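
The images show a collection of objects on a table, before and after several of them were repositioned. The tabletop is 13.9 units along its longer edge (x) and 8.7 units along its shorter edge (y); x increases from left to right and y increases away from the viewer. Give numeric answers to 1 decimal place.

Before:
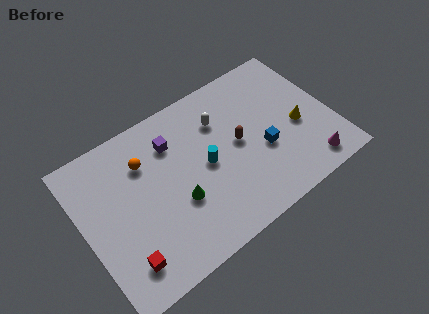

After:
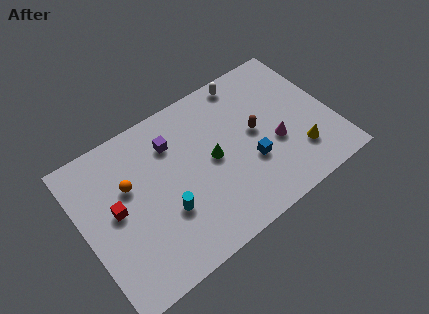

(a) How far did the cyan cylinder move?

2.8

The cyan cylinder moved from about (6.8, 4.3) to (4.3, 3.0), a distance of √(2.5² + 1.3²) ≈ 2.8.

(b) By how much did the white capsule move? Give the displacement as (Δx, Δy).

(1.8, 1.5)

The white capsule was at about (8.0, 6.3) and moved to about (9.8, 7.8).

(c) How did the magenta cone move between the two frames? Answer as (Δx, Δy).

(-1.5, 2.2)

From the two frames, the magenta cone sits at roughly (12.1, 1.2) before and (10.6, 3.4) after.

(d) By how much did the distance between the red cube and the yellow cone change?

-0.3

They were about 10.5 units apart before and 10.2 after — 0.3 units closer together.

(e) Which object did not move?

the purple cube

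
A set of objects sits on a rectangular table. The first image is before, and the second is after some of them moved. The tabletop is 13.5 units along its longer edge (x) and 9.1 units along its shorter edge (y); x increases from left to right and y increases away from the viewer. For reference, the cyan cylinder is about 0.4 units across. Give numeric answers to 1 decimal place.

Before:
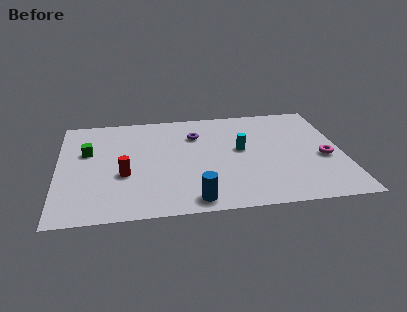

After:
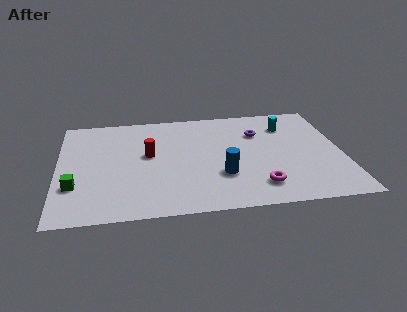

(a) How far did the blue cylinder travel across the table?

2.4

The blue cylinder was near (6.3, 1.0) before and (7.7, 2.9) after, so it travelled √(1.4² + 1.9²) ≈ 2.4 units.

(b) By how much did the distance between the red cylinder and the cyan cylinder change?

+1.1

They were about 5.8 units apart before and 6.9 after — 1.1 units further apart.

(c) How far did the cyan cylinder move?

3.0

From (8.7, 5.0) to (11.0, 6.9), the cyan cylinder covered √(2.3² + 1.9²) ≈ 3.0 units.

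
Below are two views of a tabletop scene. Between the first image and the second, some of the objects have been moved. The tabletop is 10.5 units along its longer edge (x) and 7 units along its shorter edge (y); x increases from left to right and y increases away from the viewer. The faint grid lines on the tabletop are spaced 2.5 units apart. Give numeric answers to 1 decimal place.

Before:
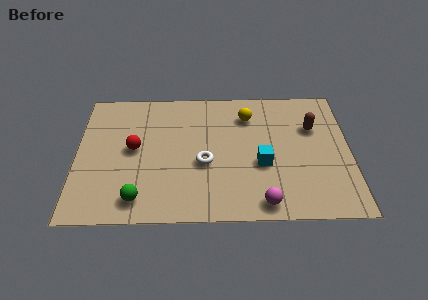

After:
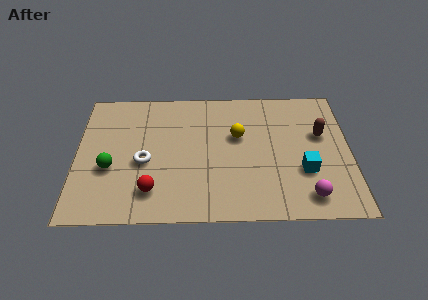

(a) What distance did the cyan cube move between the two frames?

1.6

The cyan cube was near (7.1, 2.8) before and (8.7, 2.4) after, so it travelled √(1.6² + 0.4²) ≈ 1.6 units.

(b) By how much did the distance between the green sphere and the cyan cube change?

+2.4

Before: roughly 5.0 units apart; after: 7.4. That's 2.4 units further apart.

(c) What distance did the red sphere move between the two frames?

2.3

The red sphere was near (2.2, 3.7) before and (2.9, 1.5) after, so it travelled √(0.7² + 2.2²) ≈ 2.3 units.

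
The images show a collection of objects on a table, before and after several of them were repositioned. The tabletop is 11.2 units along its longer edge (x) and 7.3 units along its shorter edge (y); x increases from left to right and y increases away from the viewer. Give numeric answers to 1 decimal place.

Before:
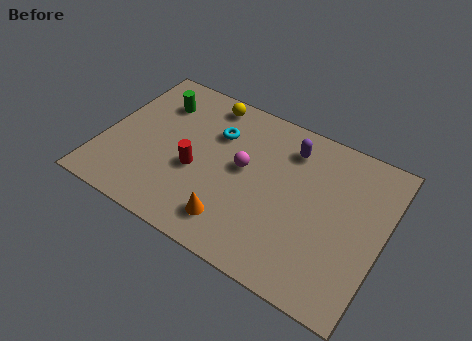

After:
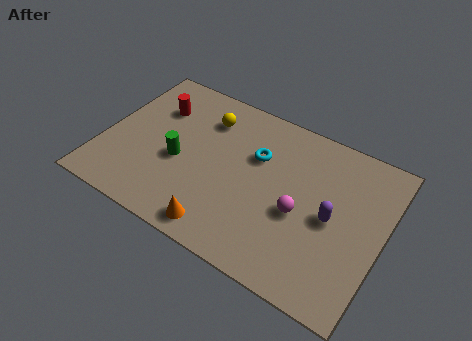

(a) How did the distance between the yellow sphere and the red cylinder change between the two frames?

-1.4

They were about 3.4 units apart before and 2.0 after — 1.4 units closer together.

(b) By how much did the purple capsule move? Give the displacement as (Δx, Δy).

(2.0, -2.3)

The purple capsule started near (7.2, 5.8) and ended near (9.2, 3.5).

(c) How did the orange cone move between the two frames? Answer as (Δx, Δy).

(-0.4, -0.5)

The orange cone was at about (5.6, 1.4) and moved to about (5.2, 0.9).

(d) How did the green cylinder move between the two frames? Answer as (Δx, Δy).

(1.3, -2.4)

The green cylinder started near (1.8, 5.5) and ended near (3.1, 3.1).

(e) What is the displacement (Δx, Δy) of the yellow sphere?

(0.1, -0.8)

The yellow sphere started near (3.7, 6.4) and ended near (3.8, 5.6).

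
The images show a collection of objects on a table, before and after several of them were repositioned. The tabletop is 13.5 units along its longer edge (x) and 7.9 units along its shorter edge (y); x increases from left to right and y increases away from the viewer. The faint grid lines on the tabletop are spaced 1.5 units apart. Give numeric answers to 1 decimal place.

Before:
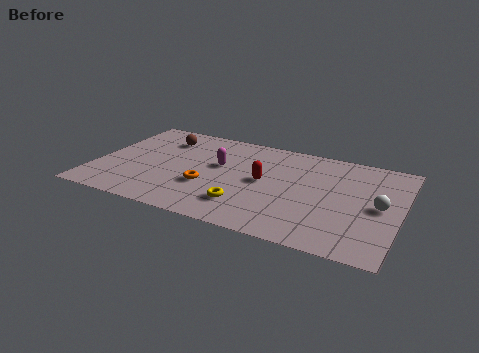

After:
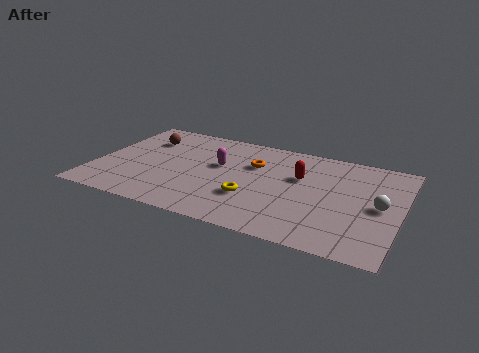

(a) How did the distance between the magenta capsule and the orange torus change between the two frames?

-0.3

Before: roughly 1.9 units apart; after: 1.6. That's 0.3 units closer together.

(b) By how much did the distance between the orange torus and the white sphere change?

-1.7

They were about 7.6 units apart before and 5.9 after — 1.7 units closer together.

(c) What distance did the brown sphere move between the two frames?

0.9

The brown sphere was near (2.7, 6.1) before and (1.9, 5.8) after, so it travelled √(0.8² + 0.3²) ≈ 0.9 units.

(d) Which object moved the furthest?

the orange torus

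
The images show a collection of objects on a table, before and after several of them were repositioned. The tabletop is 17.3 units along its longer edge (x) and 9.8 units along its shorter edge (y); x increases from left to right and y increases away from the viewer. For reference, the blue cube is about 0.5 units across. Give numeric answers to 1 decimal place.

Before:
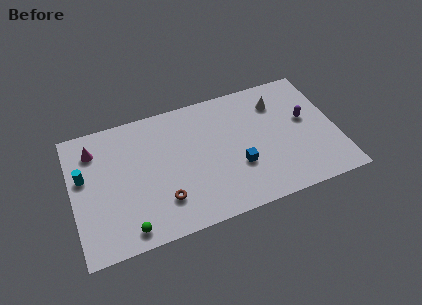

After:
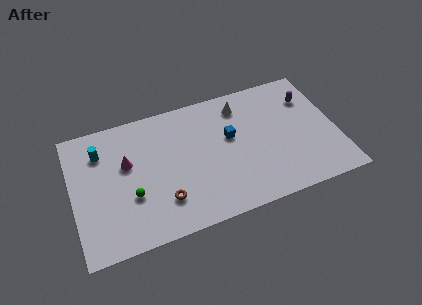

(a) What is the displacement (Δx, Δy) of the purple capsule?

(0.4, 1.6)

The purple capsule was at about (15.4, 5.6) and moved to about (15.8, 7.2).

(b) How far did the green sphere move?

2.3

The green sphere moved from about (3.3, 1.2) to (3.7, 3.5), a distance of √(0.4² + 2.3²) ≈ 2.3.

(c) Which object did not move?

the brown torus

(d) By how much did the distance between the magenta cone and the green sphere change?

-4.2

Before: roughly 6.7 units apart; after: 2.5. That's 4.2 units closer together.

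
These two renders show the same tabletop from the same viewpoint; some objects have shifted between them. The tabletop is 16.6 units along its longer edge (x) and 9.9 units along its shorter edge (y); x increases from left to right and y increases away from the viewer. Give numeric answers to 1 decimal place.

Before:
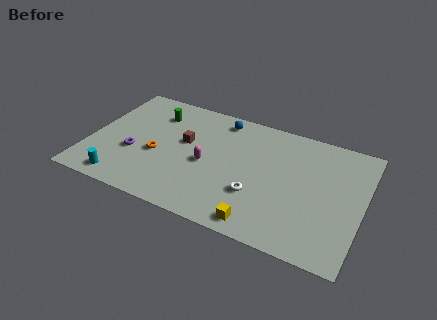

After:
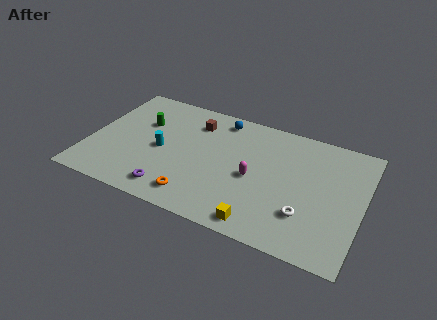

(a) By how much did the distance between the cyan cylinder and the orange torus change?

+0.5

The distance was about 3.4 in the first image and 3.9 in the second, so they moved 0.5 units further apart.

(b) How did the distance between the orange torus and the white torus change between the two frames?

+0.3

Before: roughly 6.3 units apart; after: 6.6. That's 0.3 units further apart.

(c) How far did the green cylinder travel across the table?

1.3

The green cylinder moved from about (3.6, 7.6) to (3.0, 6.5), a distance of √(0.6² + 1.1²) ≈ 1.3.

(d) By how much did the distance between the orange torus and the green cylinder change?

+2.7

They were about 3.6 units apart before and 6.3 after — 2.7 units further apart.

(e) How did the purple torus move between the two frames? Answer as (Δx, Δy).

(2.6, -2.2)

The purple torus was at about (2.8, 3.7) and moved to about (5.4, 1.5).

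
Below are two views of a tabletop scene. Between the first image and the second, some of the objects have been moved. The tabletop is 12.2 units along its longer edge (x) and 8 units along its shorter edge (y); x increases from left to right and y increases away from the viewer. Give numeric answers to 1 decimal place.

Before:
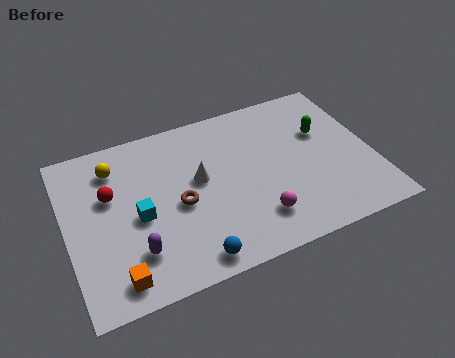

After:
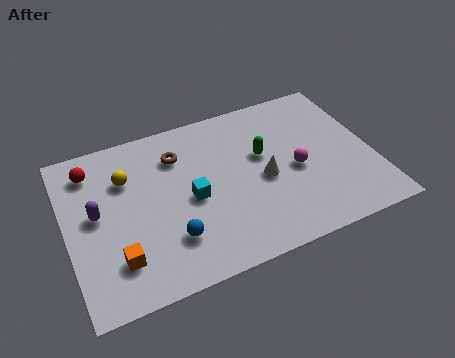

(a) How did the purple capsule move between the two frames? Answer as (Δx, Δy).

(-1.3, 2.3)

The purple capsule was at about (2.5, 2.0) and moved to about (1.2, 4.3).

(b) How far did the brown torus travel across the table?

2.4

From (4.4, 3.6) to (4.6, 6.0), the brown torus covered √(0.2² + 2.4²) ≈ 2.4 units.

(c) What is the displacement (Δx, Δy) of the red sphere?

(-0.6, 1.5)

From the two frames, the red sphere sits at roughly (1.8, 5.0) before and (1.2, 6.5) after.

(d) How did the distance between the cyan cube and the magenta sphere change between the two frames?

-0.6

They were about 4.8 units apart before and 4.2 after — 0.6 units closer together.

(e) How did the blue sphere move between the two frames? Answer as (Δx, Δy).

(-0.7, 1.2)

The blue sphere started near (4.6, 0.9) and ended near (3.9, 2.1).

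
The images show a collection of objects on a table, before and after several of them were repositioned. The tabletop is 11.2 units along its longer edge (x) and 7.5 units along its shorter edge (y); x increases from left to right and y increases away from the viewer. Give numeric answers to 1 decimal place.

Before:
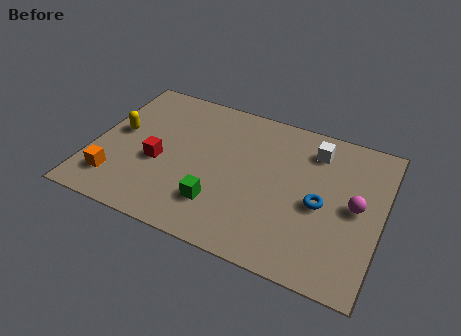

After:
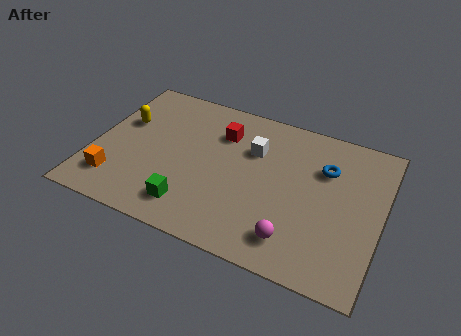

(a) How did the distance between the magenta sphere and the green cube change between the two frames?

-1.4

They were about 5.4 units apart before and 4.0 after — 1.4 units closer together.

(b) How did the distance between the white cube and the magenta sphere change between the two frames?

+1.4

They were about 2.8 units apart before and 4.2 after — 1.4 units further apart.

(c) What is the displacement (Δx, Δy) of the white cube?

(-2.3, -0.9)

The white cube was at about (8.4, 6.0) and moved to about (6.1, 5.1).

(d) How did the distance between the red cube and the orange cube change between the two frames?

+3.3

The distance was about 2.1 in the first image and 5.4 in the second, so they moved 3.3 units further apart.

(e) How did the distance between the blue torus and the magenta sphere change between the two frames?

+2.5

They were about 1.4 units apart before and 3.9 after — 2.5 units further apart.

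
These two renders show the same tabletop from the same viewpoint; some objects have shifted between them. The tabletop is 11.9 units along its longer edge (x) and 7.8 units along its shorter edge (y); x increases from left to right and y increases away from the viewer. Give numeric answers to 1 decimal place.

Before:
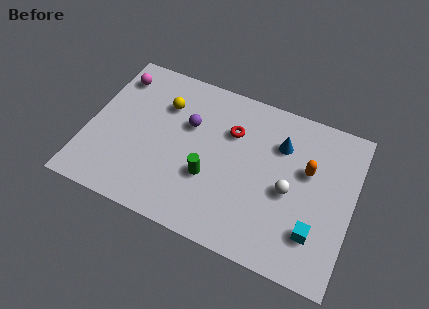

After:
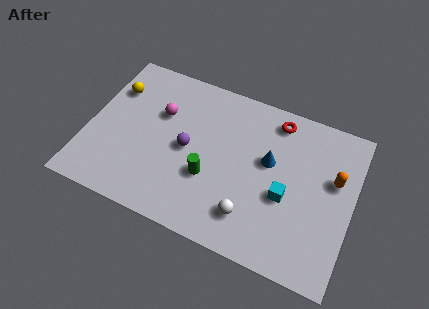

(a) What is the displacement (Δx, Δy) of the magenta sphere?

(2.2, -1.2)

The magenta sphere was at about (0.9, 6.3) and moved to about (3.1, 5.1).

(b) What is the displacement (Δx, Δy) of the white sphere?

(-1.5, -1.8)

From the two frames, the white sphere sits at roughly (9.1, 3.5) before and (7.6, 1.7) after.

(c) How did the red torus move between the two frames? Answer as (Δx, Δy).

(1.9, 1.3)

The red torus started near (6.3, 5.4) and ended near (8.2, 6.7).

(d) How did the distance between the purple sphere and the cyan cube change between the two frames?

-2.2

The distance was about 6.7 in the first image and 4.5 in the second, so they moved 2.2 units closer together.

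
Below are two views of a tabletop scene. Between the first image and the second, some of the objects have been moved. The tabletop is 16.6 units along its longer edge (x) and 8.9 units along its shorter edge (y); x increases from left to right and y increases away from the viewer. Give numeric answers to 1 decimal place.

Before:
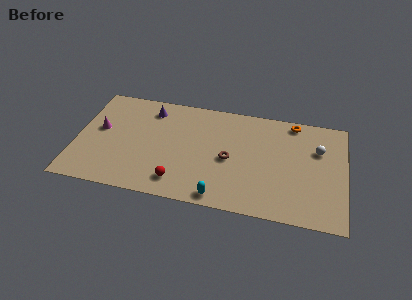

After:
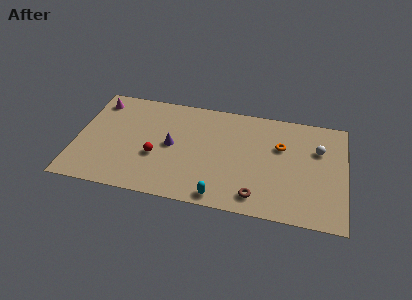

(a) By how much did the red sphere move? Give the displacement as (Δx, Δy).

(-1.5, 1.8)

From the two frames, the red sphere sits at roughly (6.5, 1.6) before and (5.0, 3.4) after.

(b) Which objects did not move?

the cyan capsule and the white sphere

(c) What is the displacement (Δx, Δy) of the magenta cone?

(-0.3, 2.4)

From the two frames, the magenta cone sits at roughly (1.4, 5.0) before and (1.1, 7.4) after.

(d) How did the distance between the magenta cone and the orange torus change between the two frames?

-0.7

The distance was about 12.3 in the first image and 11.6 in the second, so they moved 0.7 units closer together.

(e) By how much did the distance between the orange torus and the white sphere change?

-0.3

They were about 2.6 units apart before and 2.3 after — 0.3 units closer together.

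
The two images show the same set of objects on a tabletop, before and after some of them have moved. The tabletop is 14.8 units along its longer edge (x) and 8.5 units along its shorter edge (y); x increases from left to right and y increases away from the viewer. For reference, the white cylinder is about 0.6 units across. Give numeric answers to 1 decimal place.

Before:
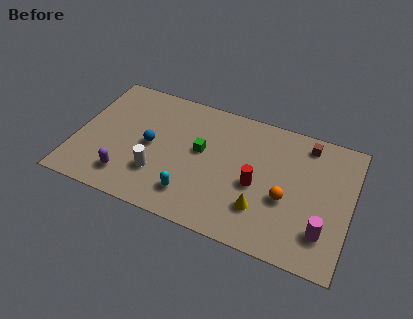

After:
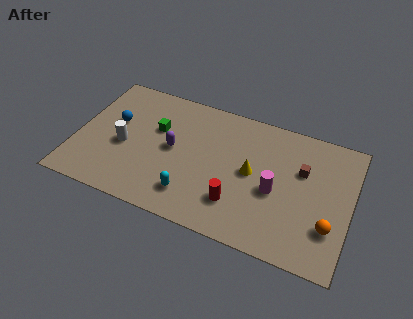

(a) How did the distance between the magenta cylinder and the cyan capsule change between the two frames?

-2.3

They were about 7.0 units apart before and 4.7 after — 2.3 units closer together.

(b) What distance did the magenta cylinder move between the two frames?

3.1

The magenta cylinder moved from about (13.5, 2.1) to (10.8, 3.7), a distance of √(2.7² + 1.6²) ≈ 3.1.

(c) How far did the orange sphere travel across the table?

2.6

The orange sphere moved from about (11.4, 3.4) to (13.8, 2.5), a distance of √(2.4² + 0.9²) ≈ 2.6.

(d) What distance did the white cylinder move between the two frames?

2.3

From (4.6, 2.5) to (2.6, 3.7), the white cylinder covered √(2.0² + 1.2²) ≈ 2.3 units.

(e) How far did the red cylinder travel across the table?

1.7

The red cylinder moved from about (9.8, 3.7) to (8.9, 2.2), a distance of √(0.9² + 1.5²) ≈ 1.7.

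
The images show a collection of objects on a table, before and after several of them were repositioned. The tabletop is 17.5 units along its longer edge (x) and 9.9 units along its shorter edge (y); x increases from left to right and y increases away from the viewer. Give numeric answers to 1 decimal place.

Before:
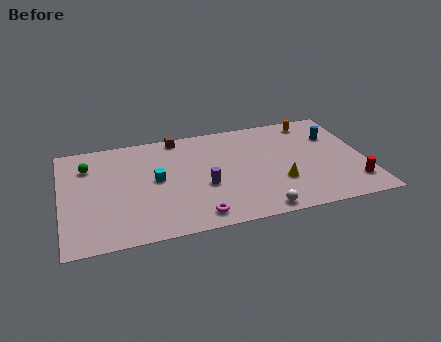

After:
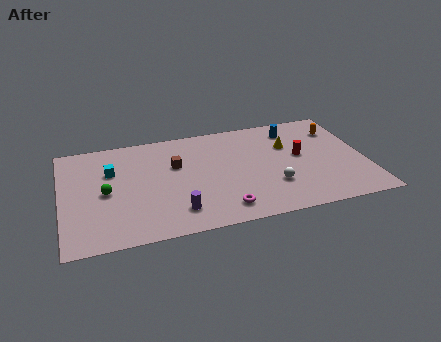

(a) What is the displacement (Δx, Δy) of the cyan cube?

(-2.5, 1.4)

From the two frames, the cyan cube sits at roughly (5.4, 5.2) before and (2.9, 6.6) after.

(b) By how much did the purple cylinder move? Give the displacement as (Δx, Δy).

(-1.7, -1.9)

From the two frames, the purple cylinder sits at roughly (8.1, 3.9) before and (6.4, 2.0) after.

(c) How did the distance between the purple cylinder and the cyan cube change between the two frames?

+2.8

Before: roughly 3.0 units apart; after: 5.8. That's 2.8 units further apart.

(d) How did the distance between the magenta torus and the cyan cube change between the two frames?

+3.5

The distance was about 4.4 in the first image and 7.9 in the second, so they moved 3.5 units further apart.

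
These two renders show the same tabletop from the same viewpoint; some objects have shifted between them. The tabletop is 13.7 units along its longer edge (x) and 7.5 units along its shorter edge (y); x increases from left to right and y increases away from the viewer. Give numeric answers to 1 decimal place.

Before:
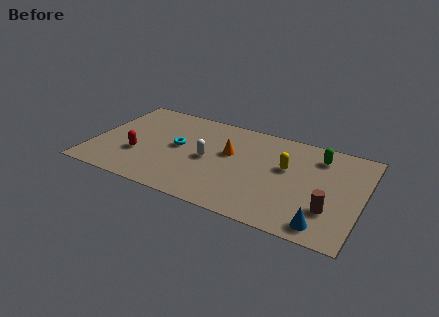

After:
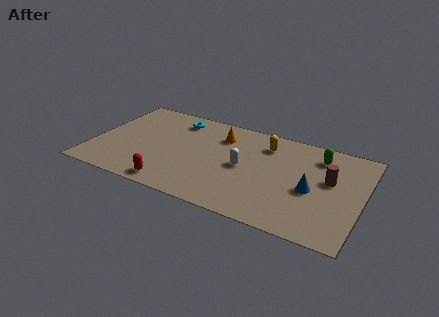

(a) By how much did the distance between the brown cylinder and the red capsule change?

-1.4

They were about 9.8 units apart before and 8.4 after — 1.4 units closer together.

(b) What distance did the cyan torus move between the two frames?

2.2

The cyan torus was near (4.3, 4.0) before and (3.9, 6.2) after, so it travelled √(0.4² + 2.2²) ≈ 2.2 units.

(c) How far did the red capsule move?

2.6

The red capsule was near (2.4, 2.6) before and (4.4, 0.9) after, so it travelled √(2.0² + 1.7²) ≈ 2.6 units.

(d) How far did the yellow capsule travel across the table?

1.8

The yellow capsule was near (9.8, 4.5) before and (8.6, 5.9) after, so it travelled √(1.2² + 1.4²) ≈ 1.8 units.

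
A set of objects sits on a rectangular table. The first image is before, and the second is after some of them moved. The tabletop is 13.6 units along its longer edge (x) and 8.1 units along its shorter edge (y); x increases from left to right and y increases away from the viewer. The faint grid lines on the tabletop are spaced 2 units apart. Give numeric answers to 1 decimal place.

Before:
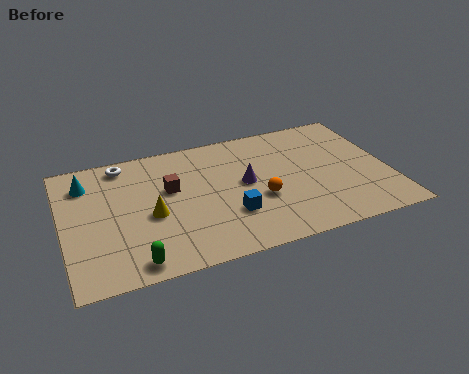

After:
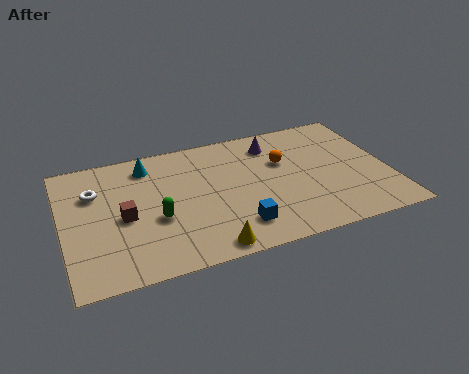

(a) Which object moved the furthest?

the yellow cone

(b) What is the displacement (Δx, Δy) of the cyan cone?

(2.6, 0.4)

The cyan cone started near (1.1, 6.3) and ended near (3.7, 6.7).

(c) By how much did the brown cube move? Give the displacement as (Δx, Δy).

(-2.0, -1.2)

From the two frames, the brown cube sits at roughly (4.5, 4.9) before and (2.5, 3.7) after.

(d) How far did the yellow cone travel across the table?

3.4

The yellow cone moved from about (3.6, 3.5) to (5.7, 0.8), a distance of √(2.1² + 2.7²) ≈ 3.4.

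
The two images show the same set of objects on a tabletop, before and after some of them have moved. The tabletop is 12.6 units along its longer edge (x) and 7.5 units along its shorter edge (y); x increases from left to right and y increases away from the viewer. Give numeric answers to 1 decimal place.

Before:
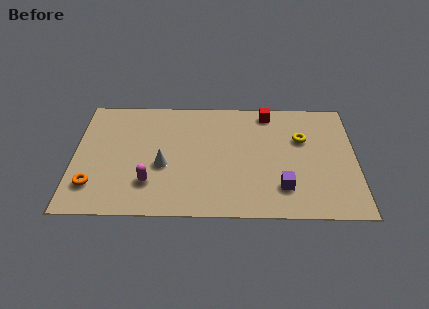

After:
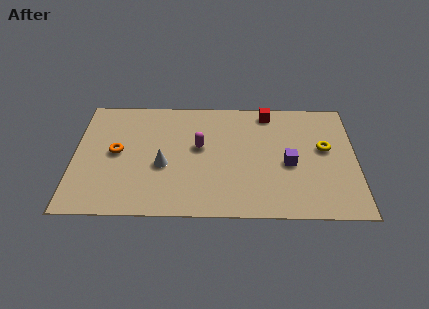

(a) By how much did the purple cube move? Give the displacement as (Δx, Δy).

(0.3, 1.5)

The purple cube was at about (9.3, 1.8) and moved to about (9.6, 3.3).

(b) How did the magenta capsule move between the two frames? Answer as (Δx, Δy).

(2.2, 2.3)

The magenta capsule was at about (3.4, 2.0) and moved to about (5.6, 4.3).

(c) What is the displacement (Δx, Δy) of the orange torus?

(1.0, 2.1)

The orange torus was at about (0.9, 1.8) and moved to about (1.9, 3.9).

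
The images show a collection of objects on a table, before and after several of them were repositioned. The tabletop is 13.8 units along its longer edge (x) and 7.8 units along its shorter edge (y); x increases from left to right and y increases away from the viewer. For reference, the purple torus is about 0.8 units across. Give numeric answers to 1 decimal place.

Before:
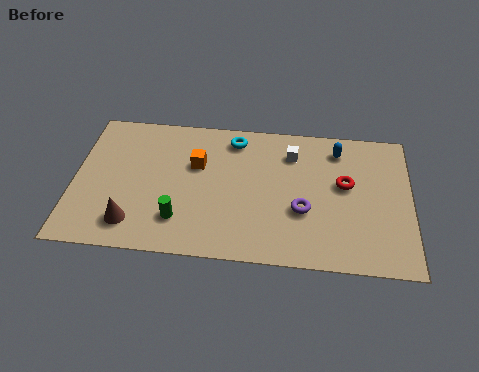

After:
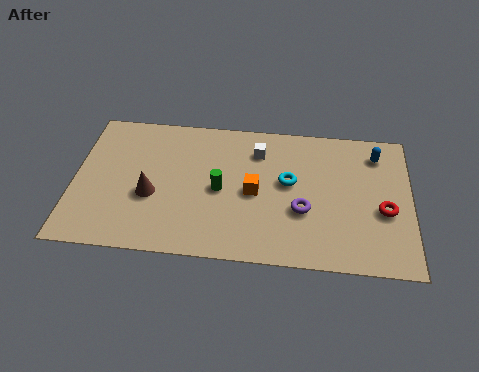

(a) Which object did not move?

the purple torus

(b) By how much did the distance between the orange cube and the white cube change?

-1.7

Before: roughly 4.0 units apart; after: 2.3. That's 1.7 units closer together.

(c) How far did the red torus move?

2.1

The red torus moved from about (11.1, 4.5) to (12.7, 3.2), a distance of √(1.6² + 1.3²) ≈ 2.1.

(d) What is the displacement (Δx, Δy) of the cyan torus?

(2.3, -2.2)

The cyan torus started near (6.5, 6.6) and ended near (8.8, 4.4).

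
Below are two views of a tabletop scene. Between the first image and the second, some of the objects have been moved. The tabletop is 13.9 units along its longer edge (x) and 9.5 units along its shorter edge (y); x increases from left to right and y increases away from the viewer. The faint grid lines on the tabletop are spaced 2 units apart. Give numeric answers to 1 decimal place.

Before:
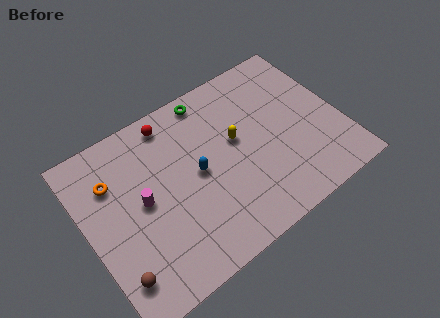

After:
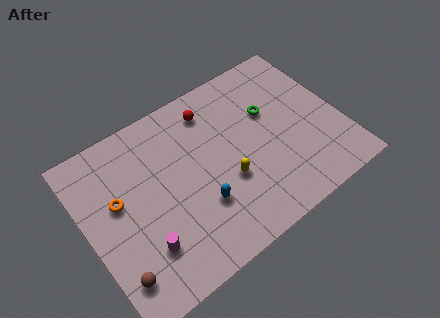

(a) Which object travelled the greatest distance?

the green torus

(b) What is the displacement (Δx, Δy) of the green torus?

(2.9, -2.5)

The green torus was at about (7.4, 8.5) and moved to about (10.3, 6.0).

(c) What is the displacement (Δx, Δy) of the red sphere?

(2.2, -0.5)

From the two frames, the red sphere sits at roughly (5.2, 8.3) before and (7.4, 7.8) after.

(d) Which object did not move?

the brown sphere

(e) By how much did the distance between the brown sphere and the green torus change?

+1.0

They were about 9.2 units apart before and 10.2 after — 1.0 units further apart.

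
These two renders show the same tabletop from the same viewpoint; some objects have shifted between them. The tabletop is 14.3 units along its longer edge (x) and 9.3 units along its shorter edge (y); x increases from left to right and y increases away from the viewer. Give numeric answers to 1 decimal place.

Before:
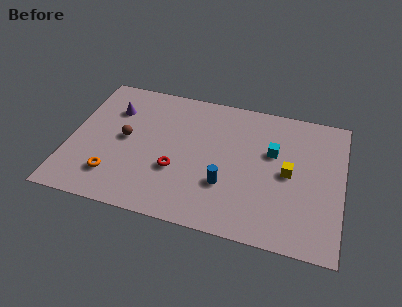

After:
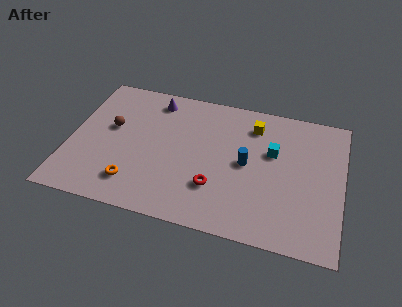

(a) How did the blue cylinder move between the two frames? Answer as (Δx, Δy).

(1.0, 1.7)

The blue cylinder was at about (8.3, 3.0) and moved to about (9.3, 4.7).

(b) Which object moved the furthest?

the yellow cube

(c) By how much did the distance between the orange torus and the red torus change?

+0.9

The distance was about 3.4 in the first image and 4.3 in the second, so they moved 0.9 units further apart.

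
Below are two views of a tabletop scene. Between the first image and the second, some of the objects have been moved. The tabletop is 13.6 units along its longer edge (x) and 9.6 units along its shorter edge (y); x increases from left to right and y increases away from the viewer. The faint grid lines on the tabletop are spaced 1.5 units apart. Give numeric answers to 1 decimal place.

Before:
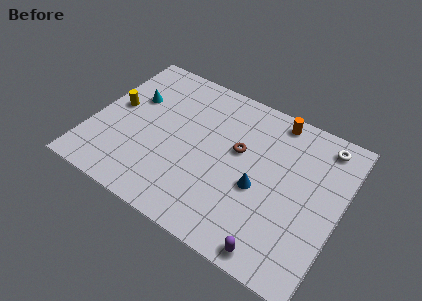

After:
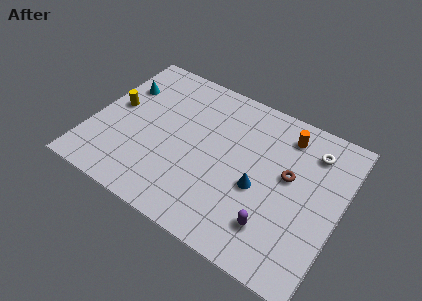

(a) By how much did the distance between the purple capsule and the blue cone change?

-1.3

Before: roughly 3.4 units apart; after: 2.1. That's 1.3 units closer together.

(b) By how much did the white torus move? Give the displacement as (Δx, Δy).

(-0.5, -0.7)

The white torus started near (12.2, 8.3) and ended near (11.7, 7.6).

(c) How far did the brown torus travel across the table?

2.8

The brown torus was near (7.9, 5.7) before and (10.7, 5.5) after, so it travelled √(2.8² + 0.2²) ≈ 2.8 units.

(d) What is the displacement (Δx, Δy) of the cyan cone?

(-0.7, 0.5)

The cyan cone started near (1.9, 6.2) and ended near (1.2, 6.7).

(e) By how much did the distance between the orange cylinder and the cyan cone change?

+1.1

They were about 8.0 units apart before and 9.1 after — 1.1 units further apart.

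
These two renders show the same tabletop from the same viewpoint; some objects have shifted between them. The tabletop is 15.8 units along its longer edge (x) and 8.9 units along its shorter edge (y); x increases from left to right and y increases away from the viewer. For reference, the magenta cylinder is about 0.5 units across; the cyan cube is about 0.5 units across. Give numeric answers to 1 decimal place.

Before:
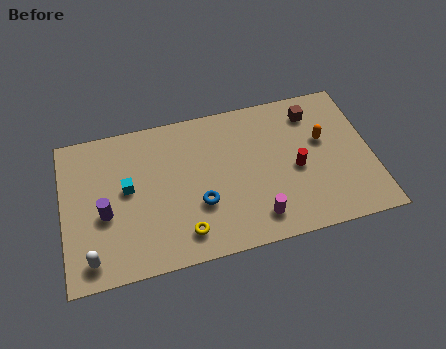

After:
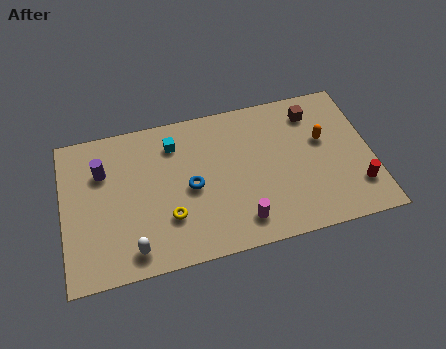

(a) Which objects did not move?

the brown cube and the orange capsule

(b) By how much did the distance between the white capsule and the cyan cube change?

+2.1

The distance was about 4.1 in the first image and 6.2 in the second, so they moved 2.1 units further apart.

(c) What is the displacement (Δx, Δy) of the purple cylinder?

(0.0, 2.5)

The purple cylinder started near (2.1, 3.7) and ended near (2.1, 6.2).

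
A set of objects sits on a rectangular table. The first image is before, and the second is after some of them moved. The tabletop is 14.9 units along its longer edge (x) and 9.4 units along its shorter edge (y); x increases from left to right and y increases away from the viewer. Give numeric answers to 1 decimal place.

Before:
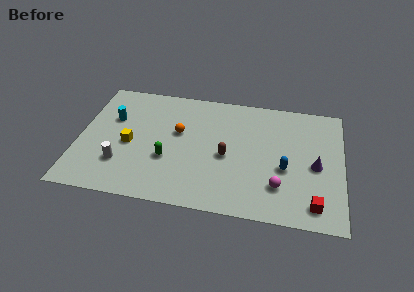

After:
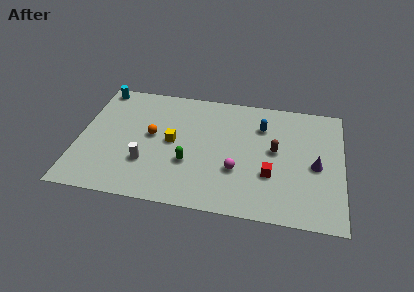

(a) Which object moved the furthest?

the blue capsule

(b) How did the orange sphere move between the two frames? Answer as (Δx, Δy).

(-1.5, -0.5)

The orange sphere started near (5.6, 5.6) and ended near (4.1, 5.1).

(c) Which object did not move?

the purple cone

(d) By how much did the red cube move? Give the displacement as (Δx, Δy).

(-2.5, 1.8)

The red cube was at about (13.4, 1.4) and moved to about (10.9, 3.2).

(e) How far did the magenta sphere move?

2.5

The magenta sphere was near (11.4, 2.4) before and (9.0, 3.2) after, so it travelled √(2.4² + 0.8²) ≈ 2.5 units.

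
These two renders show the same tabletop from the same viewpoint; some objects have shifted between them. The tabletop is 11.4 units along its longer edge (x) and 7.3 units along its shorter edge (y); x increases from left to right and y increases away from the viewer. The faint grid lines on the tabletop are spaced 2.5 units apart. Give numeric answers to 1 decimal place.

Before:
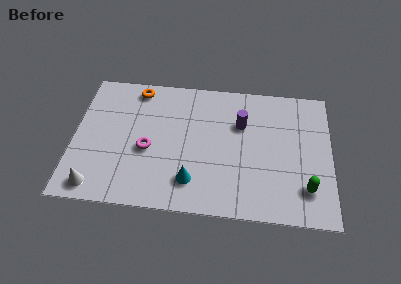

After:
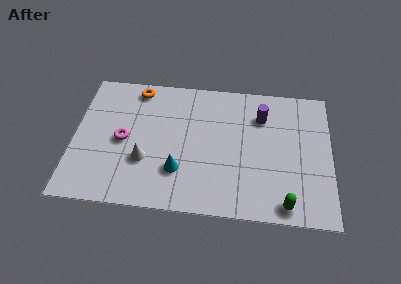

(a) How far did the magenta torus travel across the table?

1.2

From (3.3, 3.1) to (2.2, 3.5), the magenta torus covered √(1.1² + 0.4²) ≈ 1.2 units.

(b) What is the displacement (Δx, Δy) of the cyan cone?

(-0.6, 0.5)

The cyan cone was at about (5.3, 1.6) and moved to about (4.7, 2.1).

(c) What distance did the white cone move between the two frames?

2.6

From (1.1, 0.9) to (3.2, 2.5), the white cone covered √(2.1² + 1.6²) ≈ 2.6 units.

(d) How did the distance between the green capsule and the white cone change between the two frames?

-2.8

They were about 9.2 units apart before and 6.4 after — 2.8 units closer together.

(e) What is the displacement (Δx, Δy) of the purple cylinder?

(0.9, 0.5)

The purple cylinder started near (7.4, 4.9) and ended near (8.3, 5.4).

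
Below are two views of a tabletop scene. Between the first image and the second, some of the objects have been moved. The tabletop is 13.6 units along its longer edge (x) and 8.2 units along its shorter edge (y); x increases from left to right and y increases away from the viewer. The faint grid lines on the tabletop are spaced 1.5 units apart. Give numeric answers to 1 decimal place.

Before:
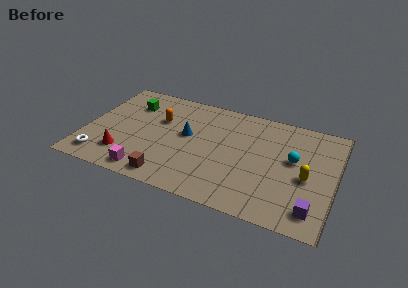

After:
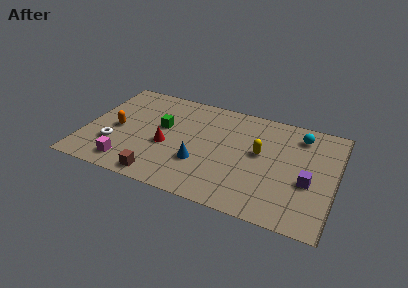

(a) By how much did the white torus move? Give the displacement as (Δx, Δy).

(0.6, 1.2)

The white torus started near (1.1, 1.3) and ended near (1.7, 2.5).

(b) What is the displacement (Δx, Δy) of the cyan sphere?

(0.2, 2.0)

The cyan sphere started near (11.3, 4.7) and ended near (11.5, 6.7).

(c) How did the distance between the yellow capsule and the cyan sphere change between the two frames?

+1.5

The distance was about 1.4 in the first image and 2.9 in the second, so they moved 1.5 units further apart.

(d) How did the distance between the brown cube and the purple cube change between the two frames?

+0.5

Before: roughly 7.7 units apart; after: 8.2. That's 0.5 units further apart.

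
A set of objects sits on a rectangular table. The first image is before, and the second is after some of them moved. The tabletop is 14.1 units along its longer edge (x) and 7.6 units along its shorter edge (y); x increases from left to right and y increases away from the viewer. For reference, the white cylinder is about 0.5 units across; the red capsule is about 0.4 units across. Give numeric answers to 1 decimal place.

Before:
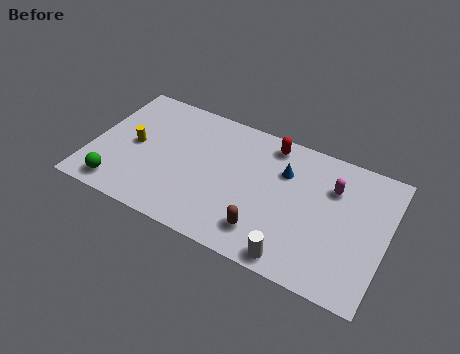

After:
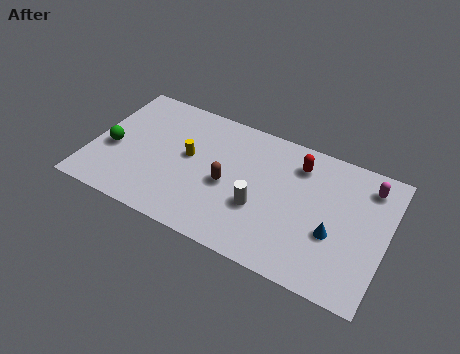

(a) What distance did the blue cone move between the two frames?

3.5

The blue cone was near (9.1, 5.3) before and (11.7, 2.9) after, so it travelled √(2.6² + 2.4²) ≈ 3.5 units.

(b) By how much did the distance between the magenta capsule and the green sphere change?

+1.7

They were about 10.7 units apart before and 12.4 after — 1.7 units further apart.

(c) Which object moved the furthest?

the blue cone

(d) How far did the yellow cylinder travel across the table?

2.6

The yellow cylinder moved from about (2.0, 3.8) to (4.6, 4.2), a distance of √(2.6² + 0.4²) ≈ 2.6.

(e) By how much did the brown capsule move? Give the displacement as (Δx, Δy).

(-2.0, 1.8)

The brown capsule was at about (8.6, 1.6) and moved to about (6.6, 3.4).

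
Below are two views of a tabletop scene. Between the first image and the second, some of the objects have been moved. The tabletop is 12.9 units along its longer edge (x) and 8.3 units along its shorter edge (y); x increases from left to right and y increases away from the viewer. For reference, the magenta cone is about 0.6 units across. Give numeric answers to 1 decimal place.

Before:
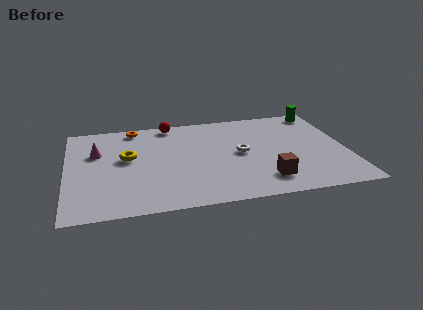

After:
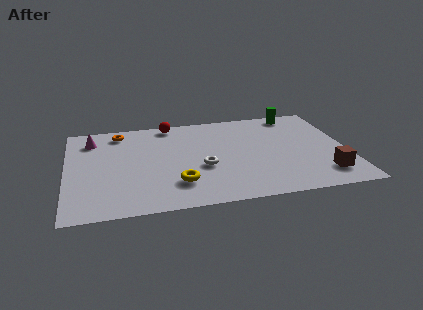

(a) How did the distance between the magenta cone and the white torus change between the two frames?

-0.7

Before: roughly 6.7 units apart; after: 6.0. That's 0.7 units closer together.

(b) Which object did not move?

the red sphere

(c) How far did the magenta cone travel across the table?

1.2

The magenta cone was near (1.4, 5.4) before and (1.2, 6.6) after, so it travelled √(0.2² + 1.2²) ≈ 1.2 units.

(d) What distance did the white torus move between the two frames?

2.0

The white torus was near (8.0, 4.2) before and (6.2, 3.3) after, so it travelled √(1.8² + 0.9²) ≈ 2.0 units.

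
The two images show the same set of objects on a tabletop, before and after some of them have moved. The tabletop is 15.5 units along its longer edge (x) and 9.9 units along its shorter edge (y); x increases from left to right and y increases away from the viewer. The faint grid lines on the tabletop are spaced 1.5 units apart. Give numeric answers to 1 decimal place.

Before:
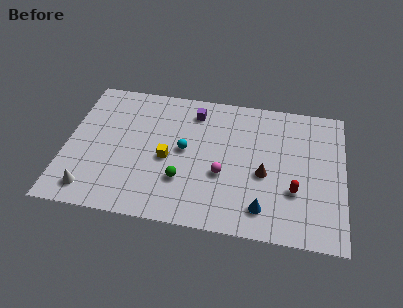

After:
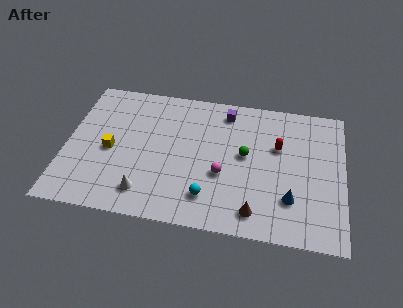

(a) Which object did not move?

the magenta sphere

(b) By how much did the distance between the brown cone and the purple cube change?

+1.5

Before: roughly 5.7 units apart; after: 7.2. That's 1.5 units further apart.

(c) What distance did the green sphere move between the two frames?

4.2

From (6.6, 3.0) to (10.0, 5.4), the green sphere covered √(3.4² + 2.4²) ≈ 4.2 units.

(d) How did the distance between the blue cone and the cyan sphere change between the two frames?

-1.1

The distance was about 5.6 in the first image and 4.5 in the second, so they moved 1.1 units closer together.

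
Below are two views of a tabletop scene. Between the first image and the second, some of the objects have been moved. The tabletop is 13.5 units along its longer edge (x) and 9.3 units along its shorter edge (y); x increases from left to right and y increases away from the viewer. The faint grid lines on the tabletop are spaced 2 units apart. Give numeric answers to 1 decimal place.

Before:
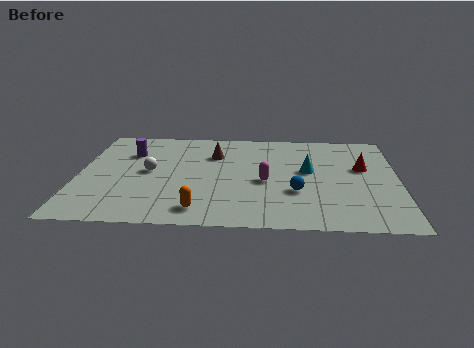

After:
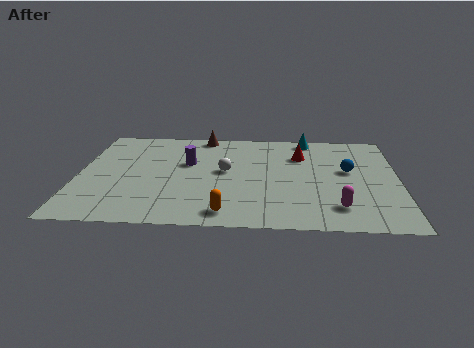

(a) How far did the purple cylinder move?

2.7

The purple cylinder moved from about (2.1, 6.6) to (4.6, 5.7), a distance of √(2.5² + 0.9²) ≈ 2.7.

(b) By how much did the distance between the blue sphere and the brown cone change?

+2.1

The distance was about 4.9 in the first image and 7.0 in the second, so they moved 2.1 units further apart.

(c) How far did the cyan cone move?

3.2

From (9.7, 5.2) to (9.7, 8.4), the cyan cone covered √(0.0² + 3.2²) ≈ 3.2 units.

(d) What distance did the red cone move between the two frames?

2.8

From (12.0, 5.6) to (9.4, 6.7), the red cone covered √(2.6² + 1.1²) ≈ 2.8 units.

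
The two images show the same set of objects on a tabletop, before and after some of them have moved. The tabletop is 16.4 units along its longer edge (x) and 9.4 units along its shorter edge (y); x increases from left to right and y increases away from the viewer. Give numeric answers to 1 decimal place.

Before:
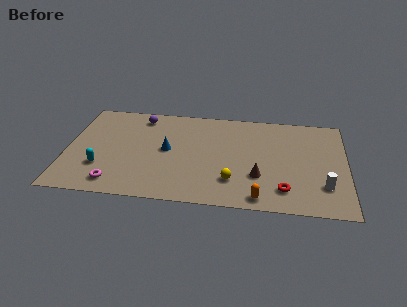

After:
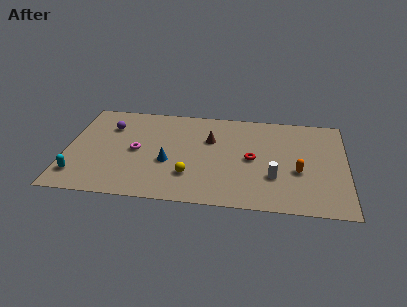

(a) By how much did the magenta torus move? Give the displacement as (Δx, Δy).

(1.1, 3.2)

From the two frames, the magenta torus sits at roughly (3.0, 1.4) before and (4.1, 4.6) after.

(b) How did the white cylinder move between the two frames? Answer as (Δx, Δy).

(-2.9, 0.5)

The white cylinder was at about (15.1, 2.5) and moved to about (12.2, 3.0).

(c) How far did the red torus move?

3.3

The red torus was near (12.8, 1.9) before and (10.9, 4.6) after, so it travelled √(1.9² + 2.7²) ≈ 3.3 units.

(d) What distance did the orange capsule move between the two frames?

3.5

The orange capsule moved from about (11.4, 1.0) to (13.6, 3.7), a distance of √(2.2² + 2.7²) ≈ 3.5.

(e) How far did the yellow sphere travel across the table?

2.5

From (9.8, 2.4) to (7.3, 2.6), the yellow sphere covered √(2.5² + 0.2²) ≈ 2.5 units.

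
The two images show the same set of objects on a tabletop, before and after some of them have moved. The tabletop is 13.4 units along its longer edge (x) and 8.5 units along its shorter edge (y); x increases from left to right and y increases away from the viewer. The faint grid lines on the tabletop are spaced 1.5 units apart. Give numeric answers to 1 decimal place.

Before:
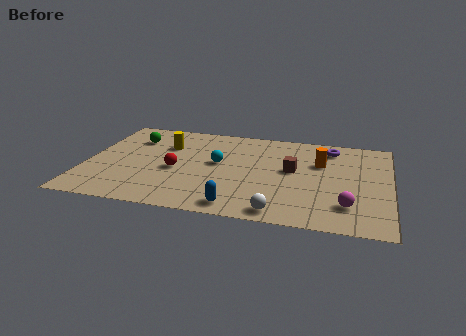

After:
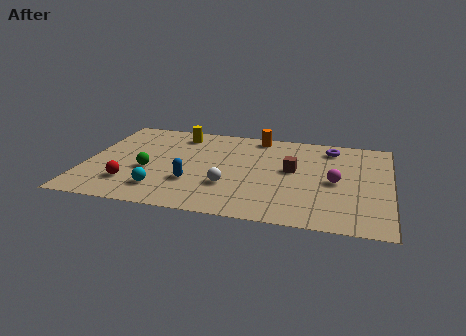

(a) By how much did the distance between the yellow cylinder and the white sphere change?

-2.2

The distance was about 7.3 in the first image and 5.1 in the second, so they moved 2.2 units closer together.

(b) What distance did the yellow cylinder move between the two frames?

1.3

The yellow cylinder moved from about (3.4, 5.9) to (3.9, 7.1), a distance of √(0.5² + 1.2²) ≈ 1.3.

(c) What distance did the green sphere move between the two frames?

3.0

The green sphere moved from about (1.9, 6.3) to (2.8, 3.4), a distance of √(0.9² + 2.9²) ≈ 3.0.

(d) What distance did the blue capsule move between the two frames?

2.7

The blue capsule moved from about (6.9, 1.0) to (4.8, 2.7), a distance of √(2.1² + 1.7²) ≈ 2.7.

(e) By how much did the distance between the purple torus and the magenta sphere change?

-2.1

Before: roughly 5.2 units apart; after: 3.1. That's 2.1 units closer together.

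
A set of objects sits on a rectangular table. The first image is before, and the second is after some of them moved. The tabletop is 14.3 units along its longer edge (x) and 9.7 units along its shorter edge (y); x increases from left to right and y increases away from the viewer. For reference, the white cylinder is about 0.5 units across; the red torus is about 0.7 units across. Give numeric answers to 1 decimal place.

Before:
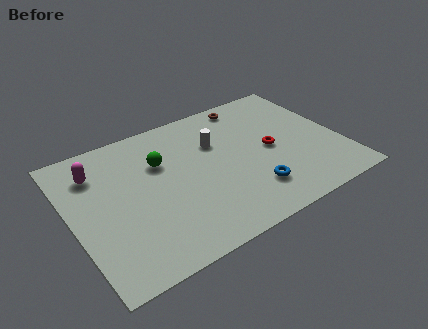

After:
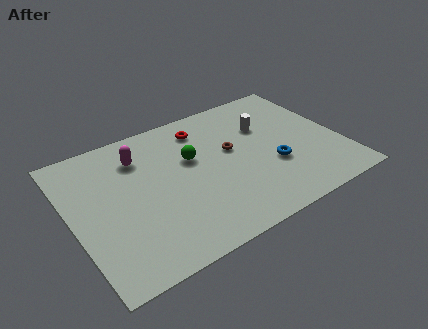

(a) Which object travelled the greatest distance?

the red torus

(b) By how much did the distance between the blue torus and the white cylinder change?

-1.4

They were about 4.4 units apart before and 3.0 after — 1.4 units closer together.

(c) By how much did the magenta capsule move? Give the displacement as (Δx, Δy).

(2.3, 0.0)

The magenta capsule was at about (1.6, 7.4) and moved to about (3.9, 7.4).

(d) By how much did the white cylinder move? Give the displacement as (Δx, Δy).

(2.7, 0.0)

The white cylinder started near (7.9, 6.5) and ended near (10.6, 6.5).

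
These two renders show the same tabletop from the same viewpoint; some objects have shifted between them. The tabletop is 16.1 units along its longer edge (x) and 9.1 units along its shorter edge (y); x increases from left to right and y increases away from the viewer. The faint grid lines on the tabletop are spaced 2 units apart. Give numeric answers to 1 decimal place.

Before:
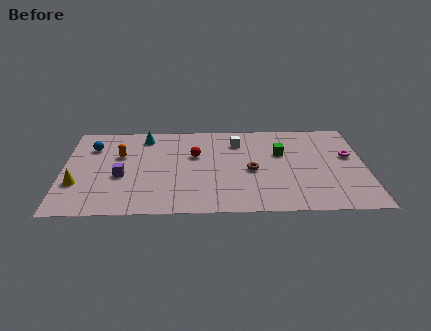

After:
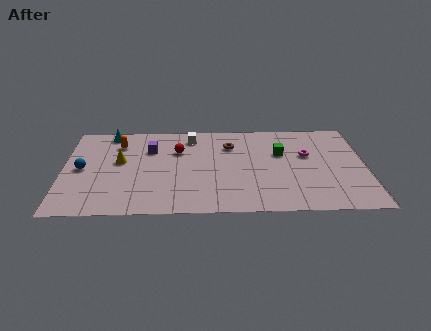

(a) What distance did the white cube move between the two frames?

2.6

From (9.3, 7.0) to (6.8, 7.6), the white cube covered √(2.5² + 0.6²) ≈ 2.6 units.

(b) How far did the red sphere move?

1.0

From (7.0, 5.7) to (6.1, 6.2), the red sphere covered √(0.9² + 0.5²) ≈ 1.0 units.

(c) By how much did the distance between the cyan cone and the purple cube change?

-1.4

The distance was about 4.2 in the first image and 2.8 in the second, so they moved 1.4 units closer together.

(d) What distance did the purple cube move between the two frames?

3.1

The purple cube moved from about (3.1, 3.7) to (4.6, 6.4), a distance of √(1.5² + 2.7²) ≈ 3.1.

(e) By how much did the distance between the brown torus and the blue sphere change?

-0.7

They were about 8.9 units apart before and 8.2 after — 0.7 units closer together.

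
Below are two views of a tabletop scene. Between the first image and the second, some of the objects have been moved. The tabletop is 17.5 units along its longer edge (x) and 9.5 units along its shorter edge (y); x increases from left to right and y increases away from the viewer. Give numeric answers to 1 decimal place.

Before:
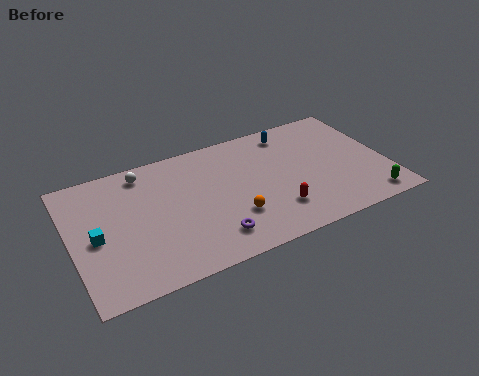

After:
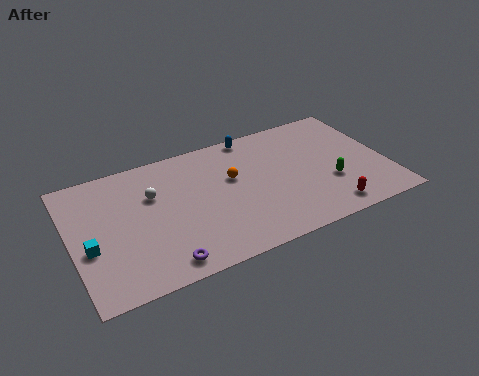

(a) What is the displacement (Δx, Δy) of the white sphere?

(0.3, -1.9)

The white sphere started near (4.3, 8.2) and ended near (4.6, 6.3).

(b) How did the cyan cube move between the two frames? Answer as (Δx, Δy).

(-0.4, -0.6)

The cyan cube started near (1.3, 4.4) and ended near (0.9, 3.8).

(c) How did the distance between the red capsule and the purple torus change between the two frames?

+5.6

The distance was about 3.6 in the first image and 9.2 in the second, so they moved 5.6 units further apart.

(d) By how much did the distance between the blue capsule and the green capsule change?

-1.2

They were about 7.7 units apart before and 6.5 after — 1.2 units closer together.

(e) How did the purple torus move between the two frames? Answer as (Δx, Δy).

(-2.8, -0.7)

From the two frames, the purple torus sits at roughly (7.4, 1.9) before and (4.6, 1.2) after.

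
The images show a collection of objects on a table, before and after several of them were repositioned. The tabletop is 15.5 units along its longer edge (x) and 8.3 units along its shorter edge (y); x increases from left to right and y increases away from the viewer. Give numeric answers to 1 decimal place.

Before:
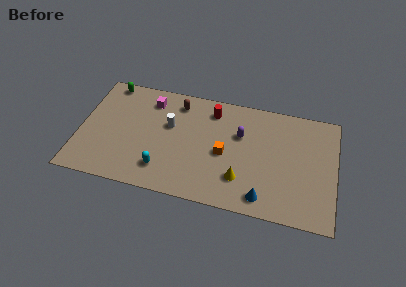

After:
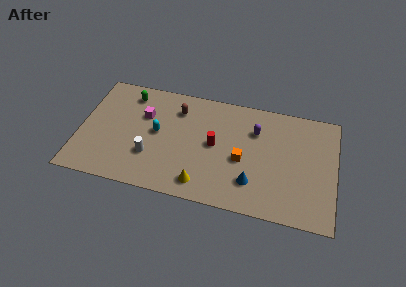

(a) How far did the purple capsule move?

1.0

From (9.7, 5.4) to (10.6, 5.9), the purple capsule covered √(0.9² + 0.5²) ≈ 1.0 units.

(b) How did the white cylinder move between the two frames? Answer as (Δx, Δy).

(-1.0, -2.5)

The white cylinder started near (5.4, 5.1) and ended near (4.4, 2.6).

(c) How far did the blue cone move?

1.1

From (11.3, 1.2) to (10.6, 2.1), the blue cone covered √(0.7² + 0.9²) ≈ 1.1 units.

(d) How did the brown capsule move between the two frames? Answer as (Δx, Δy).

(0.0, -0.5)

From the two frames, the brown capsule sits at roughly (5.8, 6.9) before and (5.8, 6.4) after.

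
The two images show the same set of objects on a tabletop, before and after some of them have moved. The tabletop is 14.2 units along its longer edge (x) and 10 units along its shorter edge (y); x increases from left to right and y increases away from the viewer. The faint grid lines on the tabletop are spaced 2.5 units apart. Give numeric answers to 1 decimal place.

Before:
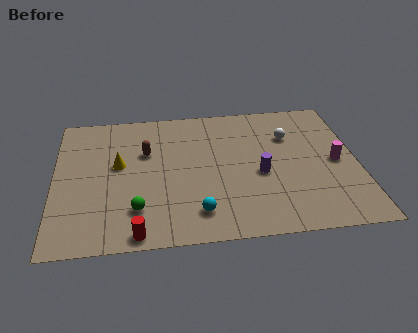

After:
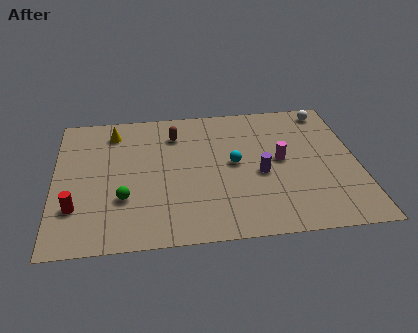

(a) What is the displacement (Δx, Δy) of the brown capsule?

(1.4, 1.2)

The brown capsule started near (4.3, 6.5) and ended near (5.7, 7.7).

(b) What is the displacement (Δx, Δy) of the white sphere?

(1.9, 1.8)

The white sphere was at about (11.1, 7.0) and moved to about (13.0, 8.8).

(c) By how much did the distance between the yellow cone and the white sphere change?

+2.0

The distance was about 8.2 in the first image and 10.2 in the second, so they moved 2.0 units further apart.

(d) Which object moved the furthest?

the cyan sphere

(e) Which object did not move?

the purple cylinder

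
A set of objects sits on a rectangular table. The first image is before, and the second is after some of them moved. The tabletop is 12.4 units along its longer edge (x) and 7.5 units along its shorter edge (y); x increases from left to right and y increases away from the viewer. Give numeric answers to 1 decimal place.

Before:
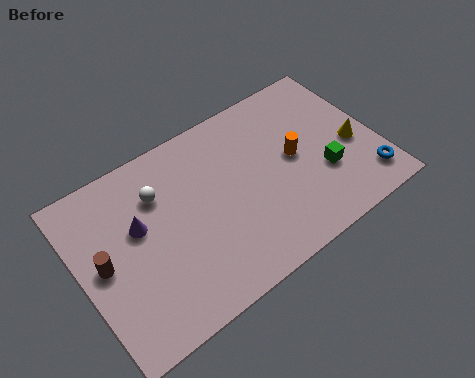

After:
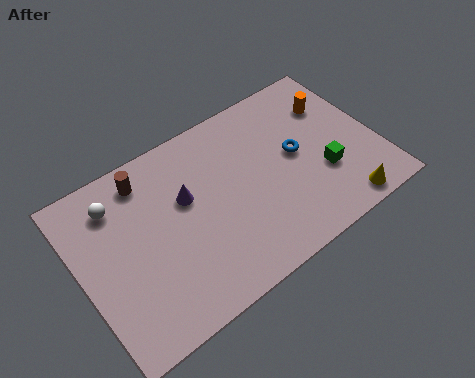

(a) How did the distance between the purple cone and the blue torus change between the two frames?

-5.0

They were about 9.6 units apart before and 4.6 after — 5.0 units closer together.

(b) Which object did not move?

the green cube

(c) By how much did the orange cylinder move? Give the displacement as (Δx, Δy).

(2.0, 1.5)

The orange cylinder started near (9.0, 3.9) and ended near (11.0, 5.4).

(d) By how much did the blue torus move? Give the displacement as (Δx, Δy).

(-2.5, 2.6)

The blue torus was at about (11.6, 1.4) and moved to about (9.1, 4.0).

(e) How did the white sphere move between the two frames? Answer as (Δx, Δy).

(-1.7, 0.5)

The white sphere was at about (3.5, 5.4) and moved to about (1.8, 5.9).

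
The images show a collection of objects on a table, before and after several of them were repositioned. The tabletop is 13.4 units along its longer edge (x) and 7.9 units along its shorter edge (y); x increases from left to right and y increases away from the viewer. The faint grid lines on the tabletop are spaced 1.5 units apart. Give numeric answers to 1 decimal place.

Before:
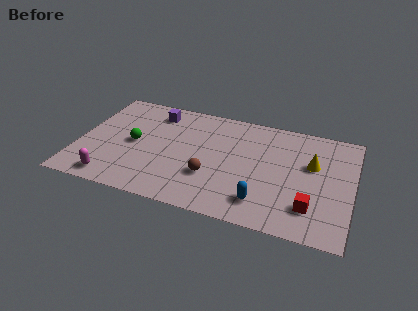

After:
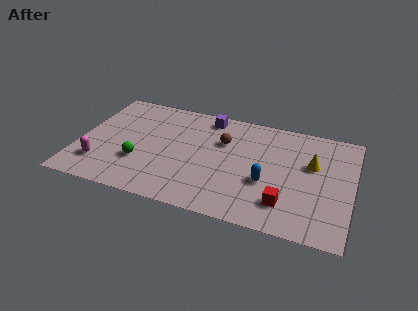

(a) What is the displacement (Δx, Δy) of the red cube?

(-1.2, -0.1)

From the two frames, the red cube sits at roughly (11.5, 1.9) before and (10.3, 1.8) after.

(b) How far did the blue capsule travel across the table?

1.4

The blue capsule moved from about (9.2, 1.6) to (9.3, 3.0), a distance of √(0.1² + 1.4²) ≈ 1.4.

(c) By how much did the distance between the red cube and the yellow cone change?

+0.3

They were about 3.0 units apart before and 3.3 after — 0.3 units further apart.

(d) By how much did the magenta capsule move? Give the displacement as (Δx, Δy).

(-0.7, 0.9)

The magenta capsule was at about (1.9, 1.0) and moved to about (1.2, 1.9).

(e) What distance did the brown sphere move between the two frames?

2.7

From (6.6, 2.6) to (7.0, 5.3), the brown sphere covered √(0.4² + 2.7²) ≈ 2.7 units.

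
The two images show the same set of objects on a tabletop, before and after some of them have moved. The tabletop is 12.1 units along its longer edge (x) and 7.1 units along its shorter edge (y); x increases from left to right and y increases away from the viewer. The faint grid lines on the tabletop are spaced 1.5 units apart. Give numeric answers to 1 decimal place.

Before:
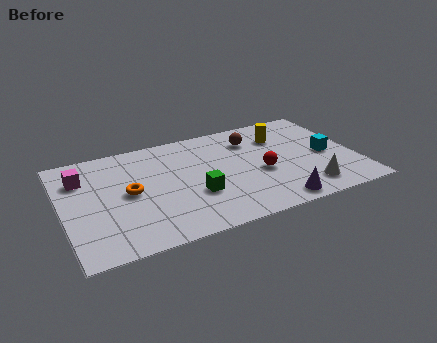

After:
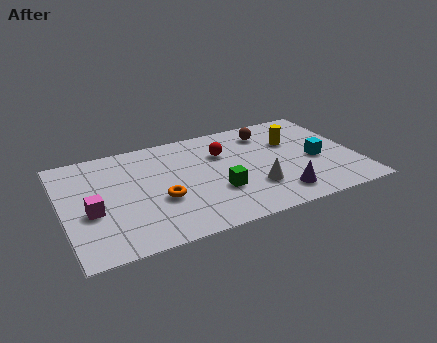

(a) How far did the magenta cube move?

2.3

The magenta cube was near (0.9, 5.2) before and (1.1, 2.9) after, so it travelled √(0.2² + 2.3²) ≈ 2.3 units.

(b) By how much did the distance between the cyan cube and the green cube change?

-1.4

Before: roughly 5.7 units apart; after: 4.3. That's 1.4 units closer together.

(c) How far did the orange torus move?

1.5

The orange torus moved from about (2.7, 3.6) to (3.9, 2.7), a distance of √(1.2² + 0.9²) ≈ 1.5.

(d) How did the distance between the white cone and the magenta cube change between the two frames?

-3.1

The distance was about 9.7 in the first image and 6.6 in the second, so they moved 3.1 units closer together.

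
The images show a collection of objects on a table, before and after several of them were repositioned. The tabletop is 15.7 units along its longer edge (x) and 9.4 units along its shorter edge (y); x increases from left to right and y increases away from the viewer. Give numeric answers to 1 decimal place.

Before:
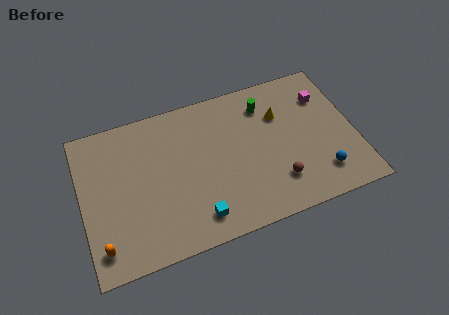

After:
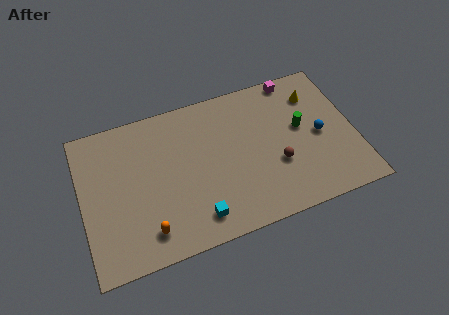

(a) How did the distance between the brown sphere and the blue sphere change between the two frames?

+0.3

Before: roughly 2.5 units apart; after: 2.8. That's 0.3 units further apart.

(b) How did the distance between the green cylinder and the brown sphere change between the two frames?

-2.6

The distance was about 5.1 in the first image and 2.5 in the second, so they moved 2.6 units closer together.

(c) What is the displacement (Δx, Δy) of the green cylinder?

(1.9, -2.1)

The green cylinder was at about (10.8, 7.4) and moved to about (12.7, 5.3).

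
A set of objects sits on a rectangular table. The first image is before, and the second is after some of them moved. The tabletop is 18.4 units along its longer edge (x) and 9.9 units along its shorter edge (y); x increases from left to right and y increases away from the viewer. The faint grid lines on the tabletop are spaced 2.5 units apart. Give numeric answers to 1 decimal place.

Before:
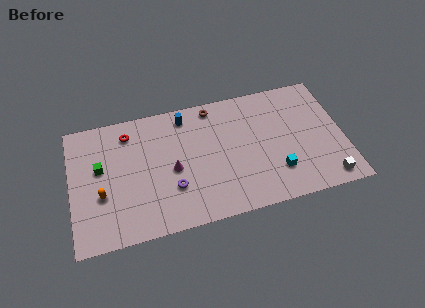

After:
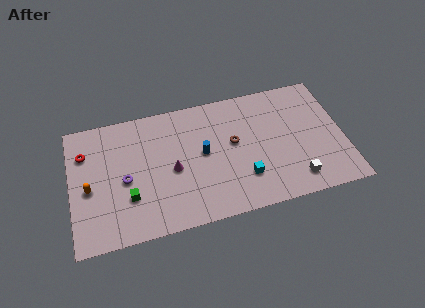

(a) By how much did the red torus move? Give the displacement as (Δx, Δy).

(-3.0, -0.9)

From the two frames, the red torus sits at roughly (4.0, 8.1) before and (1.0, 7.2) after.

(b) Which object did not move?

the magenta cone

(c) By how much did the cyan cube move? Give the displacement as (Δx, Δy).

(-2.2, 0.1)

The cyan cube started near (13.7, 2.6) and ended near (11.5, 2.7).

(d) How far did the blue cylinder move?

3.4

The blue cylinder was near (7.9, 8.5) before and (8.9, 5.3) after, so it travelled √(1.0² + 3.2²) ≈ 3.4 units.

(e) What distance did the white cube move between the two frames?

2.2

From (17.0, 1.2) to (14.9, 1.7), the white cube covered √(2.1² + 0.5²) ≈ 2.2 units.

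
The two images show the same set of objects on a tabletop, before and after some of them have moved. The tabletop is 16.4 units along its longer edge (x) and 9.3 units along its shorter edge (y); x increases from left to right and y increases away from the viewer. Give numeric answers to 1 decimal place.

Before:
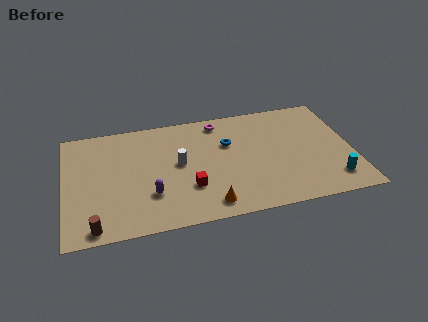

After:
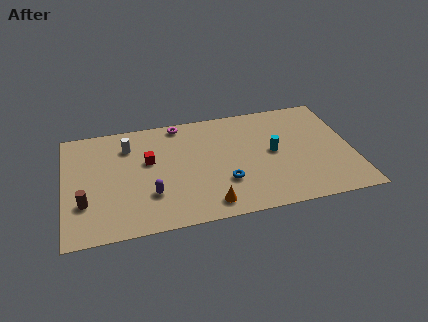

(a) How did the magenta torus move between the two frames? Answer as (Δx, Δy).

(-2.3, 0.3)

The magenta torus started near (9.0, 8.1) and ended near (6.7, 8.4).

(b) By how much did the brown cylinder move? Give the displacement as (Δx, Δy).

(-0.5, 2.0)

The brown cylinder was at about (1.6, 0.9) and moved to about (1.1, 2.9).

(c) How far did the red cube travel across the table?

3.5

The red cube was near (7.0, 2.9) before and (4.8, 5.6) after, so it travelled √(2.2² + 2.7²) ≈ 3.5 units.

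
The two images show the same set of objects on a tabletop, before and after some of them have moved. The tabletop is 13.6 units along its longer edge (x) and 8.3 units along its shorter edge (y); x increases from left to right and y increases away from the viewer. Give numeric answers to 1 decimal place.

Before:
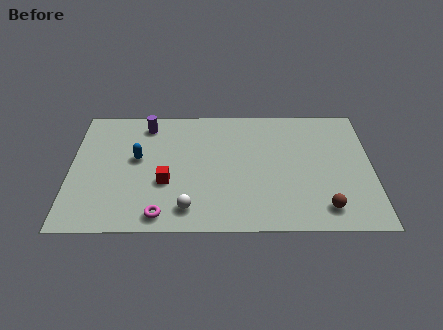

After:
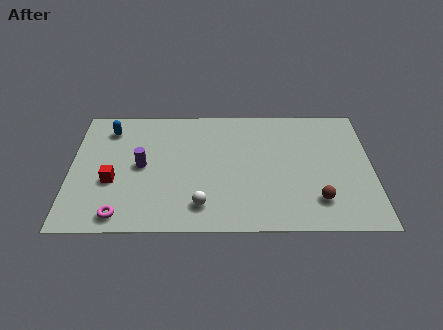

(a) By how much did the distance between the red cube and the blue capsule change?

+1.4

They were about 2.1 units apart before and 3.5 after — 1.4 units further apart.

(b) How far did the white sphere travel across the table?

0.6

The white sphere was near (5.3, 1.4) before and (5.9, 1.6) after, so it travelled √(0.6² + 0.2²) ≈ 0.6 units.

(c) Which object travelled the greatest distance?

the purple cylinder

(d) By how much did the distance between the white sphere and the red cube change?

+2.3

Before: roughly 2.0 units apart; after: 4.3. That's 2.3 units further apart.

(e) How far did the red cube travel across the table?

2.4

The red cube was near (4.3, 3.1) before and (1.9, 3.2) after, so it travelled √(2.4² + 0.1²) ≈ 2.4 units.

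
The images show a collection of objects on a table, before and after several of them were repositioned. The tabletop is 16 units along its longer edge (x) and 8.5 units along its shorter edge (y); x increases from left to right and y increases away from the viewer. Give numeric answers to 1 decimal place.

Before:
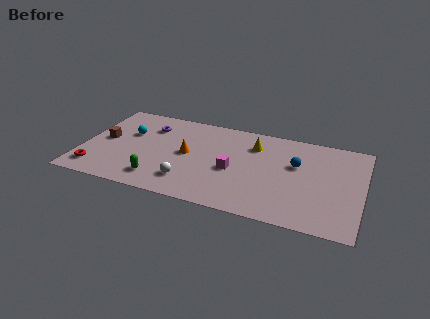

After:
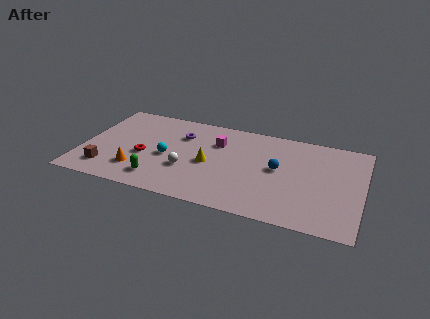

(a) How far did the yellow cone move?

3.5

The yellow cone was near (9.7, 6.4) before and (7.3, 3.9) after, so it travelled √(2.4² + 2.5²) ≈ 3.5 units.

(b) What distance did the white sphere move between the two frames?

1.1

The white sphere moved from about (6.3, 1.9) to (6.1, 3.0), a distance of √(0.2² + 1.1²) ≈ 1.1.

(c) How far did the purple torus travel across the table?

1.9

From (3.6, 6.4) to (5.5, 6.1), the purple torus covered √(1.9² + 0.3²) ≈ 1.9 units.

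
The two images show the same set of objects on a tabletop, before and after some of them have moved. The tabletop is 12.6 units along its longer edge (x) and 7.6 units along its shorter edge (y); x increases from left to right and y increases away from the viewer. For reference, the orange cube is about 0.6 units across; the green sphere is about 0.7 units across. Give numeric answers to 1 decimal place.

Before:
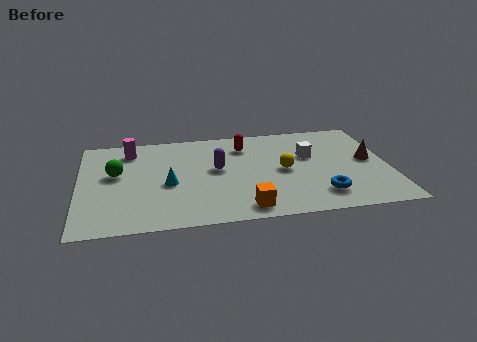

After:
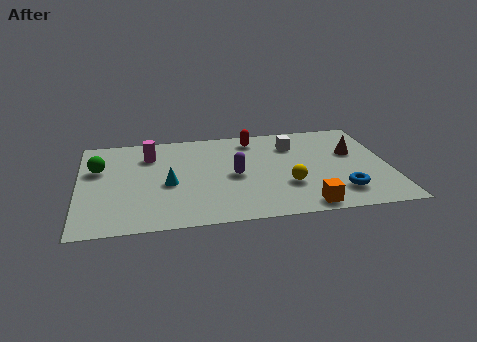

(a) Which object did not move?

the cyan cone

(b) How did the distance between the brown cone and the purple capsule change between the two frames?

-1.2

They were about 6.2 units apart before and 5.0 after — 1.2 units closer together.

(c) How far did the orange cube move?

2.4

The orange cube was near (6.6, 1.0) before and (9.0, 0.8) after, so it travelled √(2.4² + 0.2²) ≈ 2.4 units.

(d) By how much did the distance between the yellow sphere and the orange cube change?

-1.4

The distance was about 3.2 in the first image and 1.8 in the second, so they moved 1.4 units closer together.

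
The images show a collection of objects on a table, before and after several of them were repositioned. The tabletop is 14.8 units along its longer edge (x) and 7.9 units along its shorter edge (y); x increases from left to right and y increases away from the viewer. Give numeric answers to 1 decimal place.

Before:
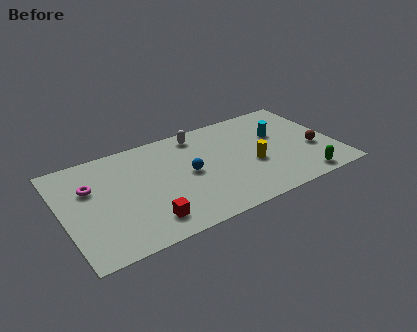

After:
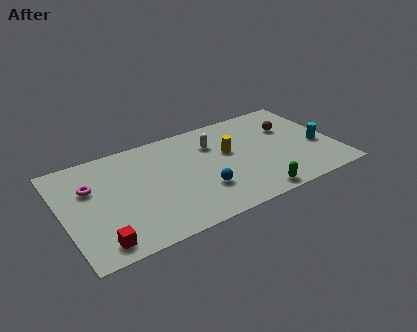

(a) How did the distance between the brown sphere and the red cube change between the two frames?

+2.3

Before: roughly 9.5 units apart; after: 11.8. That's 2.3 units further apart.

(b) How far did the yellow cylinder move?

1.9

From (10.2, 3.2) to (9.1, 4.7), the yellow cylinder covered √(1.1² + 1.5²) ≈ 1.9 units.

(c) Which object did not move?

the magenta torus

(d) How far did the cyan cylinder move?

2.7

From (11.9, 5.0) to (13.9, 3.2), the cyan cylinder covered √(2.0² + 1.8²) ≈ 2.7 units.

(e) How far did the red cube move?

2.6

The red cube moved from about (4.2, 1.5) to (1.6, 1.1), a distance of √(2.6² + 0.4²) ≈ 2.6.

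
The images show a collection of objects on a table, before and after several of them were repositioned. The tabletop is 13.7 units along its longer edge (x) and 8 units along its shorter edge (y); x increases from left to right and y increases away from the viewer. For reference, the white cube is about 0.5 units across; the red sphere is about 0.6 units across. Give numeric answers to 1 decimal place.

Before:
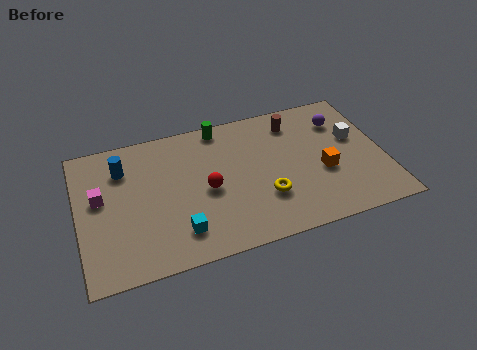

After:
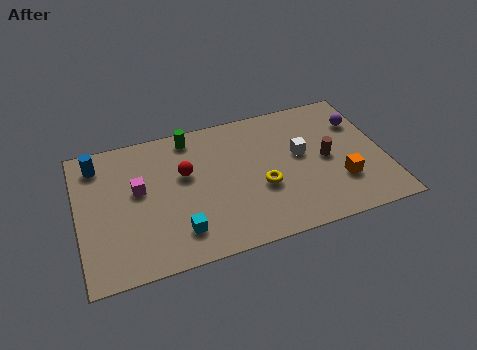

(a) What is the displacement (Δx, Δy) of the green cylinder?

(-1.4, -0.2)

The green cylinder was at about (6.6, 7.2) and moved to about (5.2, 7.0).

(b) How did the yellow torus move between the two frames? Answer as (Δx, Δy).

(-0.1, 0.6)

From the two frames, the yellow torus sits at roughly (8.2, 2.5) before and (8.1, 3.1) after.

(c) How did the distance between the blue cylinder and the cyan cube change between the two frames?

+1.1

They were about 4.8 units apart before and 5.9 after — 1.1 units further apart.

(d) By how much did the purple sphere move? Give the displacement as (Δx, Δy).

(0.8, -0.3)

The purple sphere was at about (12.0, 6.0) and moved to about (12.8, 5.7).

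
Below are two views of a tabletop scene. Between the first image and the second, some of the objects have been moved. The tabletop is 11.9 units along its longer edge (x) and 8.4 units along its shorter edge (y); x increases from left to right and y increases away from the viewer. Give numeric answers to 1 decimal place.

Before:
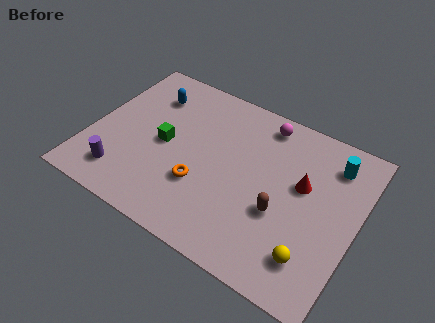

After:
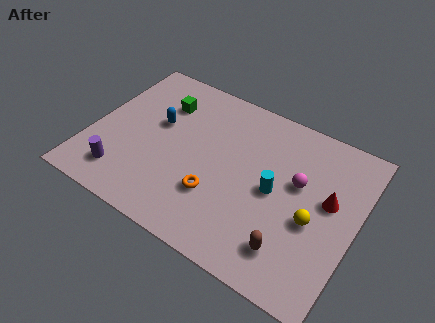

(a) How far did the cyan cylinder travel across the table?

3.4

From (10.5, 6.7) to (8.3, 4.1), the cyan cylinder covered √(2.2² + 2.6²) ≈ 3.4 units.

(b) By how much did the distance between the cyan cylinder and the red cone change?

+0.4

The distance was about 2.0 in the first image and 2.4 in the second, so they moved 0.4 units further apart.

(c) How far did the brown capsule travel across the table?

1.7

From (8.7, 3.2) to (9.4, 1.7), the brown capsule covered √(0.7² + 1.5²) ≈ 1.7 units.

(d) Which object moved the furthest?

the cyan cylinder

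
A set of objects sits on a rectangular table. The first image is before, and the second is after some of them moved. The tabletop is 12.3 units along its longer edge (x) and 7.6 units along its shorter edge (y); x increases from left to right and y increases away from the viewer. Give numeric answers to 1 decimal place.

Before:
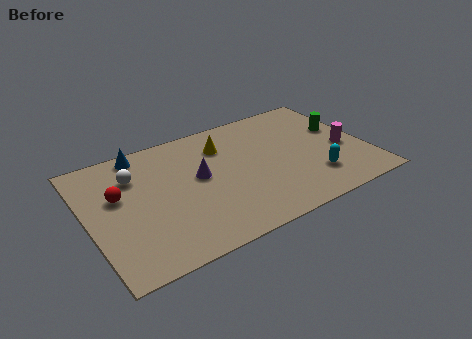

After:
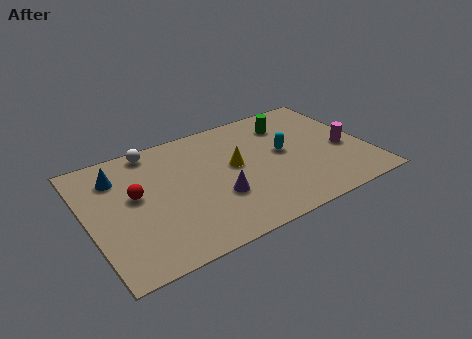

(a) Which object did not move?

the magenta cylinder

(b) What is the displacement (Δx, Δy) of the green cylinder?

(-2.2, 1.3)

The green cylinder started near (11.4, 4.6) and ended near (9.2, 5.9).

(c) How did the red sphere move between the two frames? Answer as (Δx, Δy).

(0.7, -0.3)

The red sphere was at about (1.4, 4.6) and moved to about (2.1, 4.3).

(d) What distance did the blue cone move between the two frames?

1.6

The blue cone was near (2.7, 6.8) before and (1.5, 5.8) after, so it travelled √(1.2² + 1.0²) ≈ 1.6 units.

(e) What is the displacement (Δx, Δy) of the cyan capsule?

(-1.0, 2.2)

The cyan capsule started near (9.7, 1.9) and ended near (8.7, 4.1).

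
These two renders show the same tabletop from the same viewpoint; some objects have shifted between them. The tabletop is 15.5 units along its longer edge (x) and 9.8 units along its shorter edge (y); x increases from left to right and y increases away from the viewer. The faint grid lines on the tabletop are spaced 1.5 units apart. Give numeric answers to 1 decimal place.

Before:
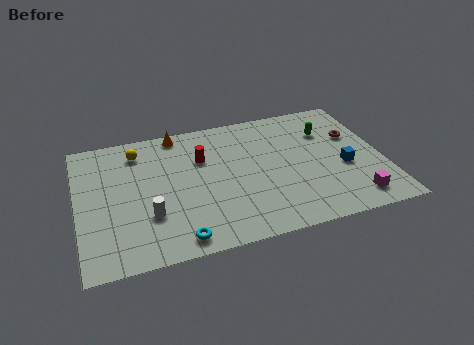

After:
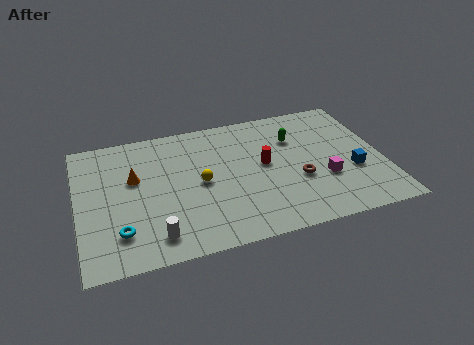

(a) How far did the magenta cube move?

2.3

The magenta cube moved from about (13.7, 1.5) to (12.4, 3.4), a distance of √(1.3² + 1.9²) ≈ 2.3.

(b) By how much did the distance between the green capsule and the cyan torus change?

+0.3

The distance was about 10.0 in the first image and 10.3 in the second, so they moved 0.3 units further apart.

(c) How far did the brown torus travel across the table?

4.0

From (14.2, 6.3) to (11.1, 3.7), the brown torus covered √(3.1² + 2.6²) ≈ 4.0 units.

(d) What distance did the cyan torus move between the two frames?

3.0

The cyan torus moved from about (4.8, 1.1) to (2.0, 2.3), a distance of √(2.8² + 1.2²) ≈ 3.0.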